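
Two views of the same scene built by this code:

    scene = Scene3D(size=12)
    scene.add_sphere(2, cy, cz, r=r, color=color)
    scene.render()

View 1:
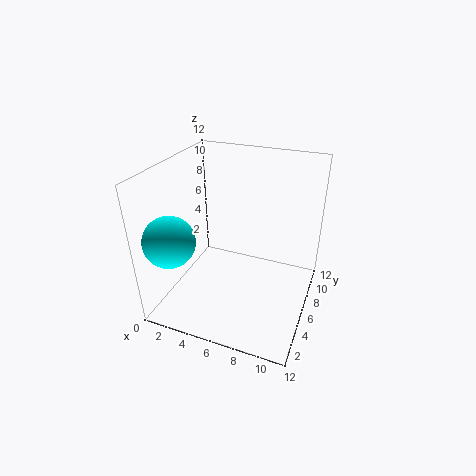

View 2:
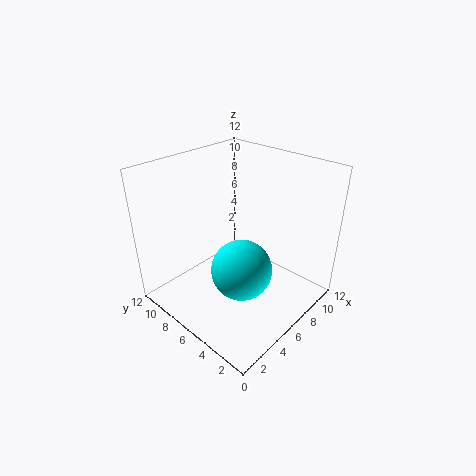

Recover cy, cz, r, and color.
cy = 2
cz = 7
r = 2
color = 'cyan'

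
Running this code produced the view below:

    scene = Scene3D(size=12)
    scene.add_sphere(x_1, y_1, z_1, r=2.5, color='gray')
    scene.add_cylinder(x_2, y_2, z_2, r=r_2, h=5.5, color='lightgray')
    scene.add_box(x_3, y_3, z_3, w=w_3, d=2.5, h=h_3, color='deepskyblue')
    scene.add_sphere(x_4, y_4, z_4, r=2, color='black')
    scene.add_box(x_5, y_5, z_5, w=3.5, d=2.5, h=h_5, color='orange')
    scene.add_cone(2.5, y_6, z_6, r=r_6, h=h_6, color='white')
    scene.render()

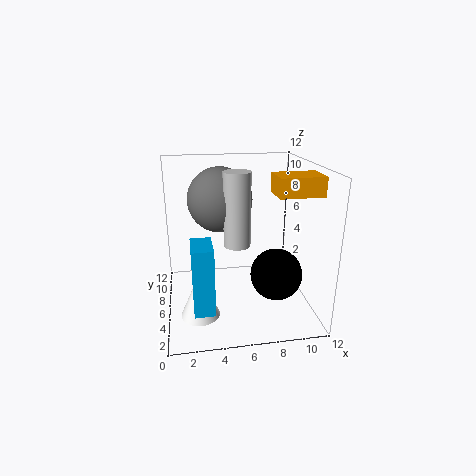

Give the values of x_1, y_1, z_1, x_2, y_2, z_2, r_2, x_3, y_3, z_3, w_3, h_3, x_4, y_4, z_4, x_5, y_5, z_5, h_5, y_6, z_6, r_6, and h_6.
x_1 = 4.5, y_1 = 5.5, z_1 = 9.5, x_2 = 5.5, y_2 = 3.5, z_2 = 6.5, r_2 = 1, x_3 = 2, y_3 = 0.5, z_3 = 2.5, w_3 = 1.5, h_3 = 5, x_4 = 8.5, y_4 = 3, z_4 = 4, x_5 = 8.5, y_5 = 3, z_5 = 10, h_5 = 1.5, y_6 = 3, z_6 = 1, r_6 = 1.5, h_6 = 3.5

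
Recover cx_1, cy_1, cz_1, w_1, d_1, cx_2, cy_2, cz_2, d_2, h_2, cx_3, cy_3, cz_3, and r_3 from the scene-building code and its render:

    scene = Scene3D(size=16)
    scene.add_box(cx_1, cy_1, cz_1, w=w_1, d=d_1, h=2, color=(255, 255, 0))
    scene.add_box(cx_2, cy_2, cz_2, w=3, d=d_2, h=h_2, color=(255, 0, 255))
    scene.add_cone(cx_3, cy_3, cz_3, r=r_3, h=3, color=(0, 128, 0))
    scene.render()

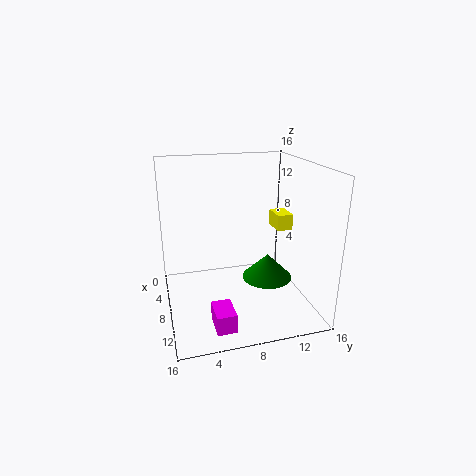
cx_1 = 2
cy_1 = 14
cz_1 = 7
w_1 = 3
d_1 = 2
cx_2 = 12
cy_2 = 4
cz_2 = 1
d_2 = 2
h_2 = 2
cx_3 = 7
cy_3 = 12
cz_3 = 2
r_3 = 3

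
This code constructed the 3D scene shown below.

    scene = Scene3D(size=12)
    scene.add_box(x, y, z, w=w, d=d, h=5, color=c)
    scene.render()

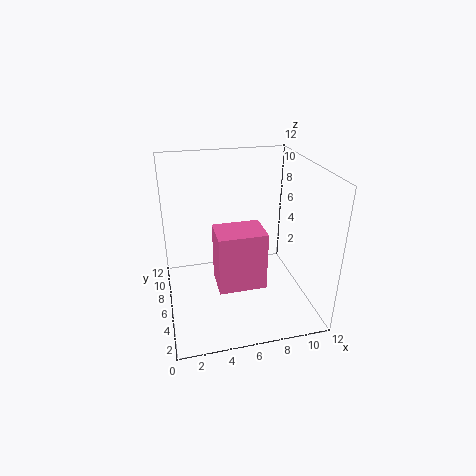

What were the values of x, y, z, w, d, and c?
x = 4; y = 4; z = 2; w = 4; d = 3; c = 'hotpink'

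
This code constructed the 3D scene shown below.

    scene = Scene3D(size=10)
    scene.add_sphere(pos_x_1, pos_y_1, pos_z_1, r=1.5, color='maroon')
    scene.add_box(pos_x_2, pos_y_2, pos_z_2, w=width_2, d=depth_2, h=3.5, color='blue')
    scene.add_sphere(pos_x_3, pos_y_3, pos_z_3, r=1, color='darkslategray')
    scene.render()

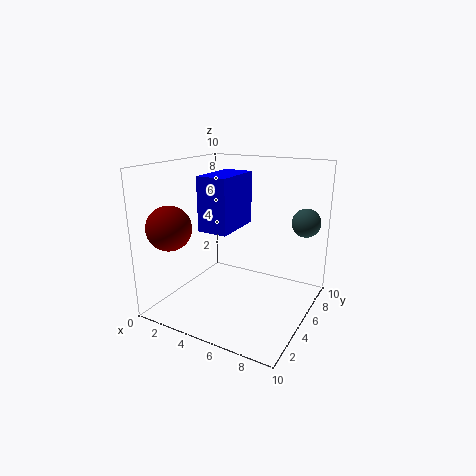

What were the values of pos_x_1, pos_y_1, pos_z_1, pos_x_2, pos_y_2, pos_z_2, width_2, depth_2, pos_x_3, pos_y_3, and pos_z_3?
pos_x_1 = 1.5; pos_y_1 = 2; pos_z_1 = 6; pos_x_2 = 3.5; pos_y_2 = 2.5; pos_z_2 = 6; width_2 = 2; depth_2 = 3.5; pos_x_3 = 9; pos_y_3 = 7.5; pos_z_3 = 6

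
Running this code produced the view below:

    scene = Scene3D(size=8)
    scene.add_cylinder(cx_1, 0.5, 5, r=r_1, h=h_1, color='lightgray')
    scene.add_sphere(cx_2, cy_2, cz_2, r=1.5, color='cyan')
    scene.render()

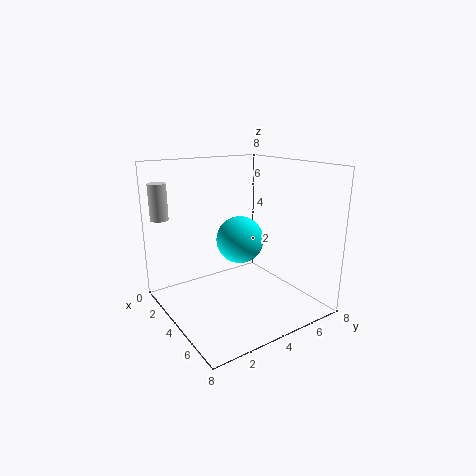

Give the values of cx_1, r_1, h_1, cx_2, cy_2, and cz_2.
cx_1 = 1.5; r_1 = 0.5; h_1 = 2; cx_2 = 2; cy_2 = 5.5; cz_2 = 3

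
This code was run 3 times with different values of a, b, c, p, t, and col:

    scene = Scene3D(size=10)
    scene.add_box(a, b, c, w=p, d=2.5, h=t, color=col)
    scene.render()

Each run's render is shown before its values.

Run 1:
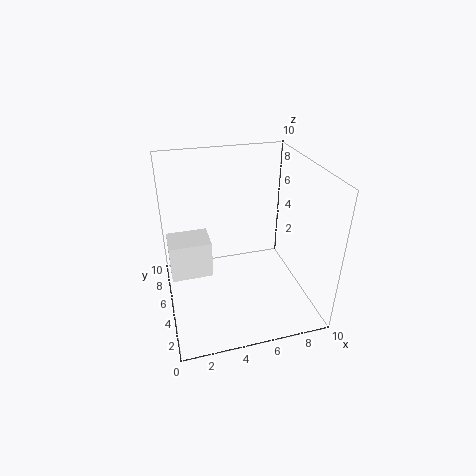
a = 0.25, b = 7, c = 0.5, p = 3.25, t = 3, col = 'white'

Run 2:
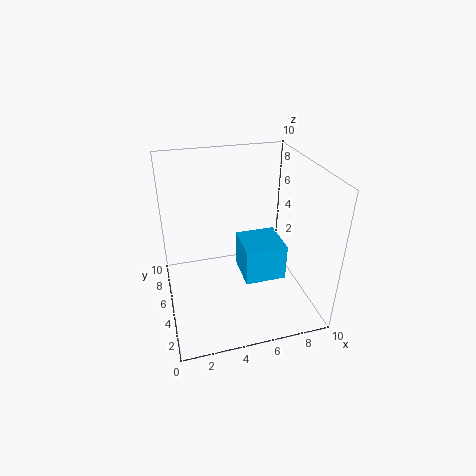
a = 4.5, b = 1.25, c = 4, p = 2.5, t = 2.25, col = 'deepskyblue'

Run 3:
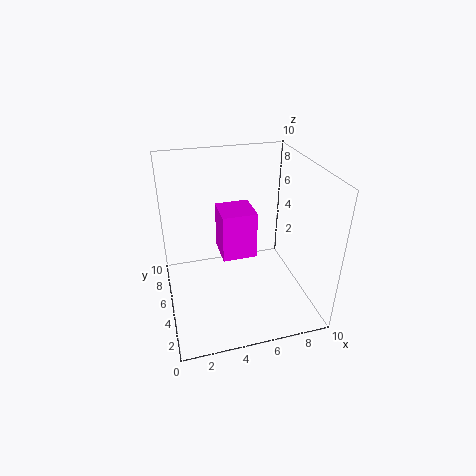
a = 4, b = 5.25, c = 3, p = 2.5, t = 3.5, col = 'magenta'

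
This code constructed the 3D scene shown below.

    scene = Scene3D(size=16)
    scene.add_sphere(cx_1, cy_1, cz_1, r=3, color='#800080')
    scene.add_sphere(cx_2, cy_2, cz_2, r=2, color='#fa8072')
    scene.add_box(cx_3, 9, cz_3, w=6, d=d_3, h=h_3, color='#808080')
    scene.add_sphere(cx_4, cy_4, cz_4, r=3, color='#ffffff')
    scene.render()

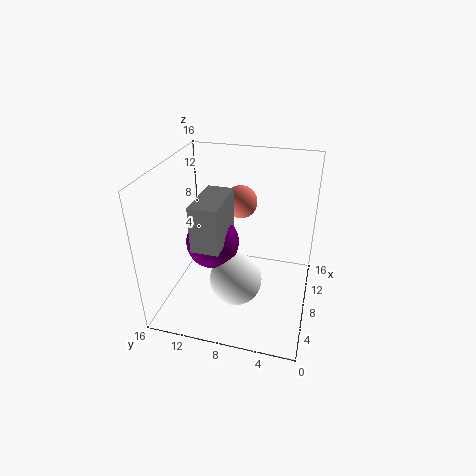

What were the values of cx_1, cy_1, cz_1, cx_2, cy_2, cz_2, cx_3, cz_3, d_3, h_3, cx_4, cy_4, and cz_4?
cx_1 = 8, cy_1 = 11, cz_1 = 7, cx_2 = 13, cy_2 = 9, cz_2 = 10, cx_3 = 4, cz_3 = 8, d_3 = 3, h_3 = 5, cx_4 = 7, cy_4 = 8, cz_4 = 3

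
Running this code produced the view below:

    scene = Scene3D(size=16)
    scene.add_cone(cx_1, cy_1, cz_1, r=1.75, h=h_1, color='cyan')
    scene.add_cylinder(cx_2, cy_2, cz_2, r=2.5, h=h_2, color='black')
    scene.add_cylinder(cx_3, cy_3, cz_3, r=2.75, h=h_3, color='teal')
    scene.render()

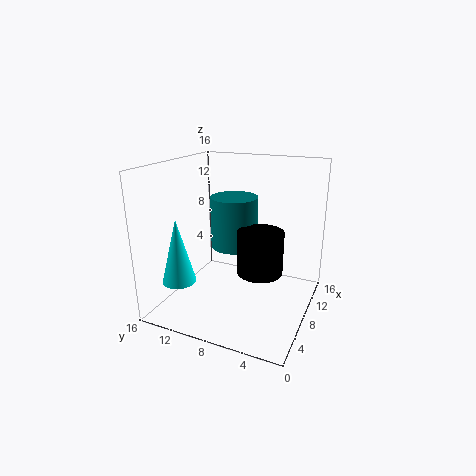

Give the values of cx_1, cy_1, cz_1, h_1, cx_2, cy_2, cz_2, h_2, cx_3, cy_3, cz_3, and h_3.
cx_1 = 2.5; cy_1 = 12.25; cz_1 = 4.5; h_1 = 6.75; cx_2 = 7.75; cy_2 = 5.25; cz_2 = 4.5; h_2 = 4.75; cx_3 = 10.25; cy_3 = 9.5; cz_3 = 6; h_3 = 6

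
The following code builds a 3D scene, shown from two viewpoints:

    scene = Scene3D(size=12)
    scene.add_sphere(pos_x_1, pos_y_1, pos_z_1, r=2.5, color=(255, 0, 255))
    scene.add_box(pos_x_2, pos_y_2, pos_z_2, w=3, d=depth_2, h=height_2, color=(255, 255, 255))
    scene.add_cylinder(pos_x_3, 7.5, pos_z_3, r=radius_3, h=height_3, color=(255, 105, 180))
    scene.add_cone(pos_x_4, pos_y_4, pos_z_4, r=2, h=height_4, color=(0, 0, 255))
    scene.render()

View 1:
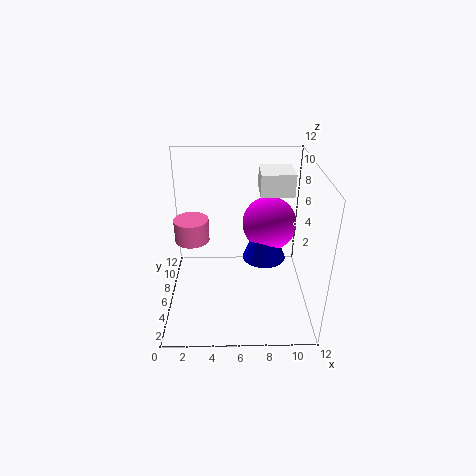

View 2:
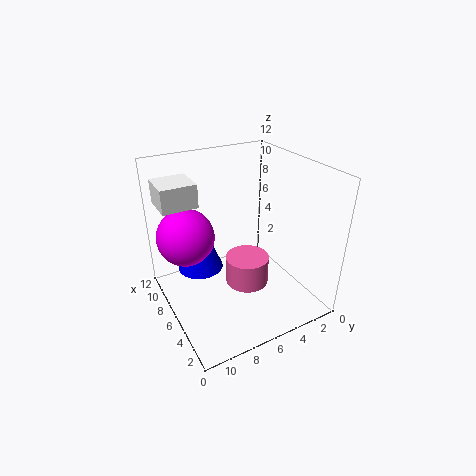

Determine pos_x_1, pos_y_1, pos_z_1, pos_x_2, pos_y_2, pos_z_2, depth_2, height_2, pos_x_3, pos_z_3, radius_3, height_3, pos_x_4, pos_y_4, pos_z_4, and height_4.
pos_x_1 = 9; pos_y_1 = 9.5; pos_z_1 = 5.5; pos_x_2 = 8; pos_y_2 = 8.5; pos_z_2 = 8.5; depth_2 = 3; height_2 = 2; pos_x_3 = 2; pos_z_3 = 5; radius_3 = 1.5; height_3 = 2; pos_x_4 = 8.5; pos_y_4 = 8.5; pos_z_4 = 2.5; height_4 = 5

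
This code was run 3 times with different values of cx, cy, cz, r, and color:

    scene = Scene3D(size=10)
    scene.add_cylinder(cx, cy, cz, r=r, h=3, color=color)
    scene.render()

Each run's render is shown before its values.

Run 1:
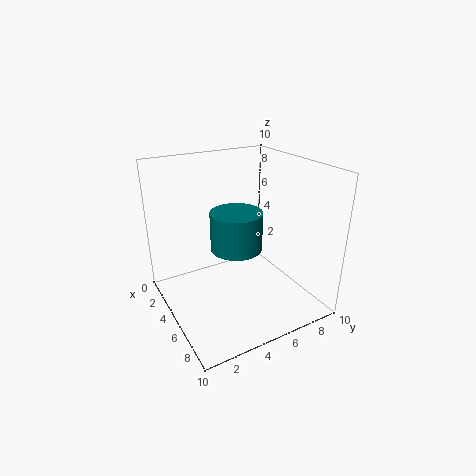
cx = 3, cy = 6, cz = 3, r = 2, color = 'teal'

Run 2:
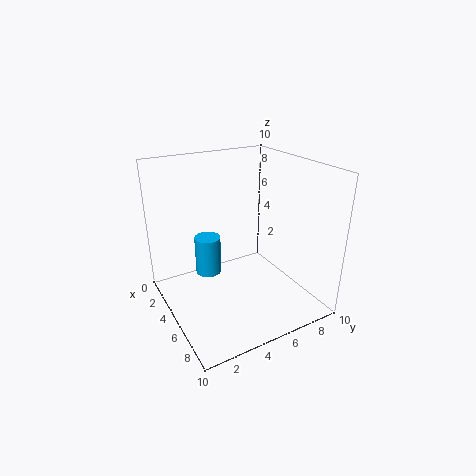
cx = 2, cy = 4, cz = 1, r = 1, color = 'deepskyblue'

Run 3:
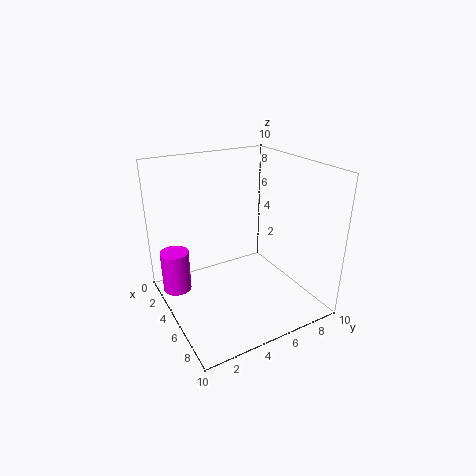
cx = 3, cy = 1, cz = 1, r = 1, color = 'magenta'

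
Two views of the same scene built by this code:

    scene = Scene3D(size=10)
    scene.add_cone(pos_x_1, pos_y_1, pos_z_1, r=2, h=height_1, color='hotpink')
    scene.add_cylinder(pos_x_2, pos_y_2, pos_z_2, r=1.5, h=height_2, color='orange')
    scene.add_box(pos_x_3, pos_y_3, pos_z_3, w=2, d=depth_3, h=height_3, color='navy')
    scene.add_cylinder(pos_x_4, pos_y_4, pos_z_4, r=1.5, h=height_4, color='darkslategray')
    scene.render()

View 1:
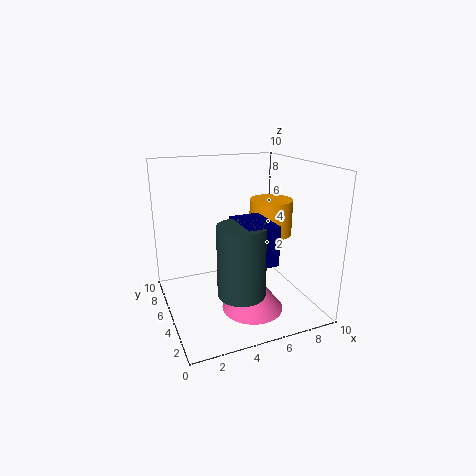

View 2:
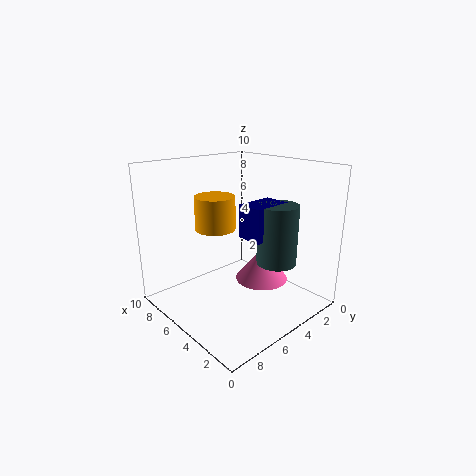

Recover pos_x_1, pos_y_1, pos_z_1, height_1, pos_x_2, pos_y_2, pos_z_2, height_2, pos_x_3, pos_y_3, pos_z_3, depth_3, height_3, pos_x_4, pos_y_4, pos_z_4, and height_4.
pos_x_1 = 5
pos_y_1 = 2.5
pos_z_1 = 1
height_1 = 2.5
pos_x_2 = 7.5
pos_y_2 = 5
pos_z_2 = 5
height_2 = 2.5
pos_x_3 = 4
pos_y_3 = 1
pos_z_3 = 4.5
depth_3 = 3
height_3 = 2.5
pos_x_4 = 4
pos_y_4 = 2
pos_z_4 = 2.5
height_4 = 4.5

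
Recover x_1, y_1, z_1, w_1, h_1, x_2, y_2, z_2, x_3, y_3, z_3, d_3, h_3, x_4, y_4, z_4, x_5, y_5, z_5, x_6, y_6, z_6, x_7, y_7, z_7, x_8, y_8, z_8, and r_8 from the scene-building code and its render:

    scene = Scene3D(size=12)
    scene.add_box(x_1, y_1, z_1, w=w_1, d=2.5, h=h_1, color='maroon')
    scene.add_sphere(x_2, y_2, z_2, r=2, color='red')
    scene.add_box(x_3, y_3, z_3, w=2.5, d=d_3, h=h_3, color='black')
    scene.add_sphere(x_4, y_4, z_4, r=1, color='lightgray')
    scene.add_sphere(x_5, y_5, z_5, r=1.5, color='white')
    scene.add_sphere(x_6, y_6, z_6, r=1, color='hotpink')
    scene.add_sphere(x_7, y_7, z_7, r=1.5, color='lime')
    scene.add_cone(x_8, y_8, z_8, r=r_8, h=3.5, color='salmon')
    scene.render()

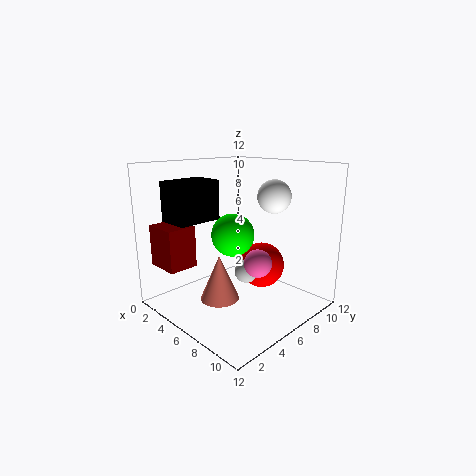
x_1 = 0.5; y_1 = 1; z_1 = 3.5; w_1 = 3; h_1 = 3.5; x_2 = 6.5; y_2 = 8.5; z_2 = 3; x_3 = 3.5; y_3 = 0.5; z_3 = 8; d_3 = 3.5; h_3 = 3; x_4 = 6.5; y_4 = 6.5; z_4 = 3; x_5 = 6.5; y_5 = 10; z_5 = 9; x_6 = 10; y_6 = 4; z_6 = 5.5; x_7 = 8.5; y_7 = 3; z_7 = 7.5; x_8 = 7; y_8 = 3; z_8 = 2; r_8 = 1.5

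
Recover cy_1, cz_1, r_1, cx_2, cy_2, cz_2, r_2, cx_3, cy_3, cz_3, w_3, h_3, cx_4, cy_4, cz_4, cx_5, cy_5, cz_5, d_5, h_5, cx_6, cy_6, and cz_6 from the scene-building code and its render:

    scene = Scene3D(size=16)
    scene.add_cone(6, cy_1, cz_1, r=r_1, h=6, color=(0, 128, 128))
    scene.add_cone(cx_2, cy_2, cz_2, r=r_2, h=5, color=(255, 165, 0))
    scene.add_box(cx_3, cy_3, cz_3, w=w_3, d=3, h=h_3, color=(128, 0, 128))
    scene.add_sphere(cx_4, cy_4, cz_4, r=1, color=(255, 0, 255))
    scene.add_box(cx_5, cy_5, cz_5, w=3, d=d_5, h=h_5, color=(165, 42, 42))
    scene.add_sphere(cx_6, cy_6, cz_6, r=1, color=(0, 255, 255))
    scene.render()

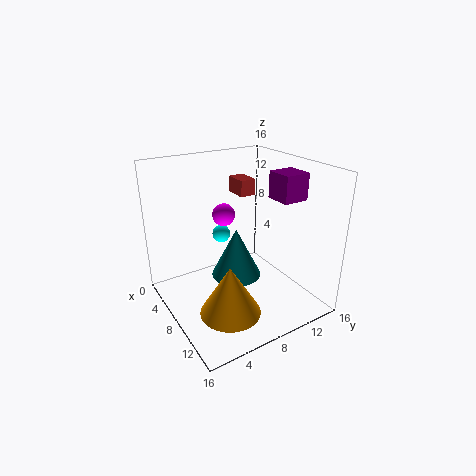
cy_1 = 9, cz_1 = 2, r_1 = 3, cx_2 = 13, cy_2 = 4, cz_2 = 3, r_2 = 3, cx_3 = 8, cy_3 = 12, cz_3 = 12, w_3 = 3, h_3 = 3, cx_4 = 12, cy_4 = 4, cz_4 = 13, cx_5 = 1, cy_5 = 11, cz_5 = 11, d_5 = 2, h_5 = 2, cx_6 = 6, cy_6 = 7, cz_6 = 8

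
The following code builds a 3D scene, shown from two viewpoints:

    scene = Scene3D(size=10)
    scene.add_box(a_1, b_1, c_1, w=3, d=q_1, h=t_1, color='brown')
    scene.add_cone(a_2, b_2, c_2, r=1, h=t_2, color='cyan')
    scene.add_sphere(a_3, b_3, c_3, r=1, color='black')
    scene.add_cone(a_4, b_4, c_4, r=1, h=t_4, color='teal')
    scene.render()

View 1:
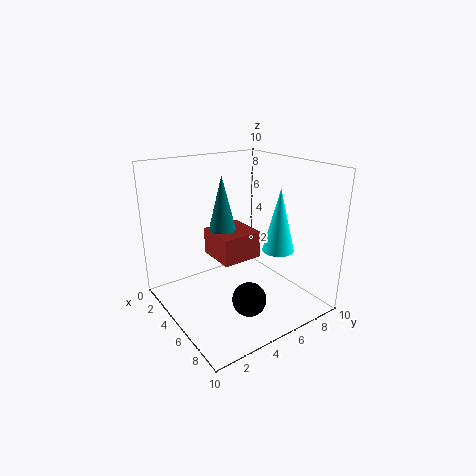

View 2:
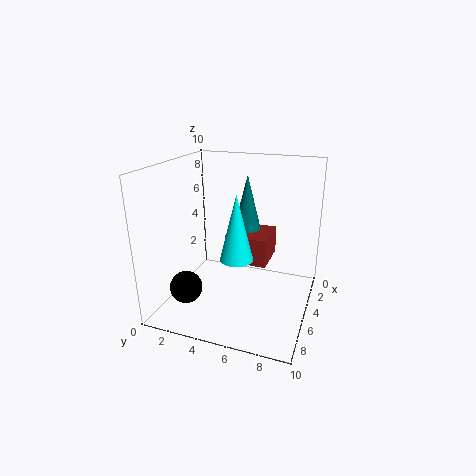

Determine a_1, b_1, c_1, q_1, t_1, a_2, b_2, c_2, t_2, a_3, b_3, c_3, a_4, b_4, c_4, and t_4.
a_1 = 2; b_1 = 4; c_1 = 3; q_1 = 3; t_1 = 2; a_2 = 8; b_2 = 6; c_2 = 5; t_2 = 4; a_3 = 9; b_3 = 3; c_3 = 3; a_4 = 3; b_4 = 5; c_4 = 5; t_4 = 4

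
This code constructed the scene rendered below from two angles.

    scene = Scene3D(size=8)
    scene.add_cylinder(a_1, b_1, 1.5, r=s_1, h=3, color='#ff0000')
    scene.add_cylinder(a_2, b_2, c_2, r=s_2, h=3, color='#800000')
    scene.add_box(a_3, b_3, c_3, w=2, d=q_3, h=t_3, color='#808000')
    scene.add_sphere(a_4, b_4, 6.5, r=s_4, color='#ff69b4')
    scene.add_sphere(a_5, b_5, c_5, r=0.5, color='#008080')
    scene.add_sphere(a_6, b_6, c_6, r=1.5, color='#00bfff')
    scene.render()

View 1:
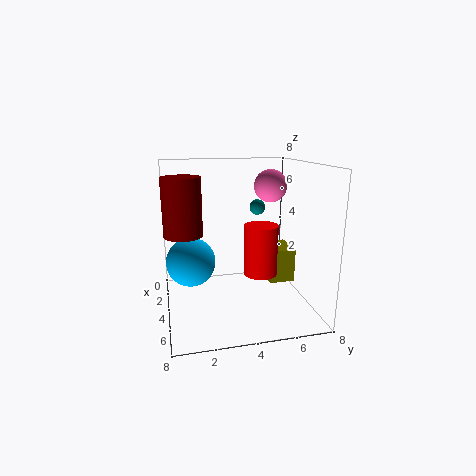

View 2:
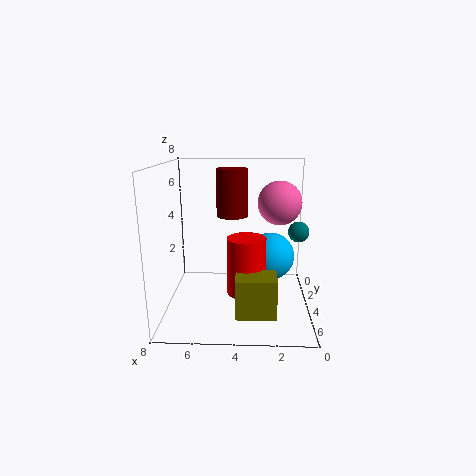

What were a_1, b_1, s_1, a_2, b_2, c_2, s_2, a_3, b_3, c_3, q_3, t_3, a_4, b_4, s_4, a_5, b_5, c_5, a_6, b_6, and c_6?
a_1 = 3.5
b_1 = 5.5
s_1 = 1
a_2 = 4.5
b_2 = 1
c_2 = 4.5
s_2 = 1
a_3 = 2
b_3 = 6
c_3 = 1
q_3 = 1.5
t_3 = 2
a_4 = 2
b_4 = 6.5
s_4 = 1
a_5 = 1
b_5 = 6
c_5 = 5
a_6 = 2
b_6 = 1.5
c_6 = 2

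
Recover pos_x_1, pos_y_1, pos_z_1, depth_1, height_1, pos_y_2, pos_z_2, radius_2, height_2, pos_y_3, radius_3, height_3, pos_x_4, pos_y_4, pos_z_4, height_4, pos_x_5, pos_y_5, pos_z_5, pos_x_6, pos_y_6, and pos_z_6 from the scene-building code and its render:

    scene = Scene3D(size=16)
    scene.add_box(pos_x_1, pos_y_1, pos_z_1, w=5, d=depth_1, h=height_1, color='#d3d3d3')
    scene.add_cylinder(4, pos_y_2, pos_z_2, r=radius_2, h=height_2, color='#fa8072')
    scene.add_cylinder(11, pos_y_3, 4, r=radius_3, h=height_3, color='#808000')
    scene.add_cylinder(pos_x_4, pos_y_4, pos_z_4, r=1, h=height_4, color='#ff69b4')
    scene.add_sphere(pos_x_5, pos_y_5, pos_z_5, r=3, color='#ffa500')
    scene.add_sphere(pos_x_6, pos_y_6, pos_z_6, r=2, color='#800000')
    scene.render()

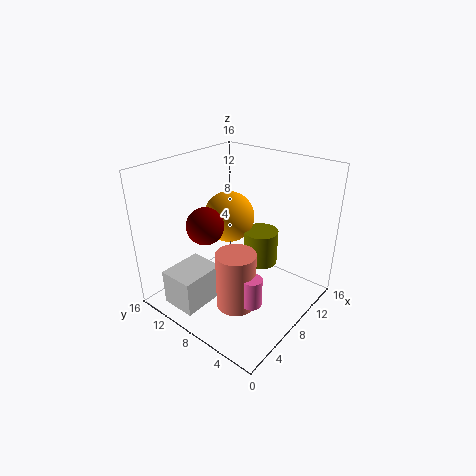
pos_x_1 = 1, pos_y_1 = 9, pos_z_1 = 1, depth_1 = 4, height_1 = 4, pos_y_2 = 5, pos_z_2 = 3, radius_2 = 2, height_2 = 6, pos_y_3 = 7, radius_3 = 2, height_3 = 4, pos_x_4 = 4, pos_y_4 = 3, pos_z_4 = 4, height_4 = 3, pos_x_5 = 10, pos_y_5 = 11, pos_z_5 = 9, pos_x_6 = 5, pos_y_6 = 10, pos_z_6 = 10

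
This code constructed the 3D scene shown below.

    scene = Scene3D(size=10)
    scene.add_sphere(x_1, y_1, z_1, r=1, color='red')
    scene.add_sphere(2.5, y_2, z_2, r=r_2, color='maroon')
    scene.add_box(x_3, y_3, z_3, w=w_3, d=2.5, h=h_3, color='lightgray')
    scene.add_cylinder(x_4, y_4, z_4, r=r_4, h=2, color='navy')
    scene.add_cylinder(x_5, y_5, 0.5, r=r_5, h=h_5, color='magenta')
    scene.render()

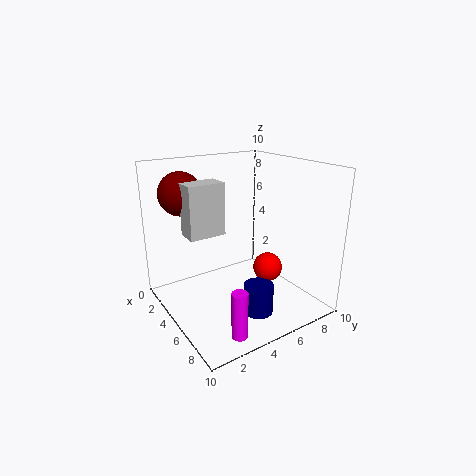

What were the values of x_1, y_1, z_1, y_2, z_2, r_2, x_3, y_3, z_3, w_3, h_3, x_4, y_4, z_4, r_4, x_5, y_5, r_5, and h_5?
x_1 = 6.5; y_1 = 6.5; z_1 = 3; y_2 = 2; z_2 = 8; r_2 = 1.5; x_3 = 3.5; y_3 = 1.5; z_3 = 5.5; w_3 = 1.5; h_3 = 3.5; x_4 = 7.5; y_4 = 5; z_4 = 0.5; r_4 = 1; x_5 = 9; y_5 = 2.5; r_5 = 0.5; h_5 = 3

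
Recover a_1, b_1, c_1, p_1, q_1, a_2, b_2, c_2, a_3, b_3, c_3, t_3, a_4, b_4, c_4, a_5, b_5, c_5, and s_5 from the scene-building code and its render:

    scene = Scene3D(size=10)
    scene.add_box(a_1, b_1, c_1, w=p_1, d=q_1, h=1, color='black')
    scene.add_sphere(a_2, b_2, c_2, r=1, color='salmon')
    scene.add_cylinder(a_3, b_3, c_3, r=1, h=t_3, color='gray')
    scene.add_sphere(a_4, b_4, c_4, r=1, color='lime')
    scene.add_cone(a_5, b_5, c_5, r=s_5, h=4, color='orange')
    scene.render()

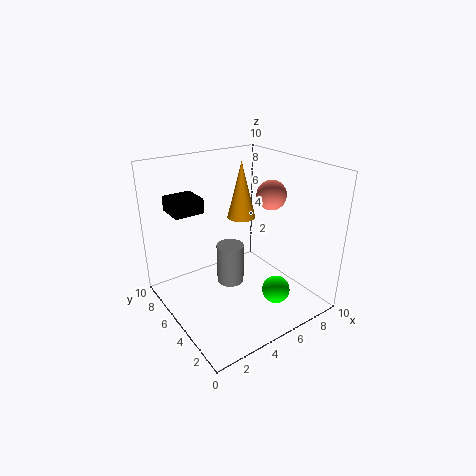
a_1 = 1, b_1 = 6, c_1 = 7, p_1 = 2, q_1 = 2, a_2 = 7, b_2 = 4, c_2 = 8, a_3 = 5, b_3 = 6, c_3 = 1, t_3 = 3, a_4 = 7, b_4 = 3, c_4 = 1, a_5 = 6, b_5 = 6, c_5 = 6, s_5 = 1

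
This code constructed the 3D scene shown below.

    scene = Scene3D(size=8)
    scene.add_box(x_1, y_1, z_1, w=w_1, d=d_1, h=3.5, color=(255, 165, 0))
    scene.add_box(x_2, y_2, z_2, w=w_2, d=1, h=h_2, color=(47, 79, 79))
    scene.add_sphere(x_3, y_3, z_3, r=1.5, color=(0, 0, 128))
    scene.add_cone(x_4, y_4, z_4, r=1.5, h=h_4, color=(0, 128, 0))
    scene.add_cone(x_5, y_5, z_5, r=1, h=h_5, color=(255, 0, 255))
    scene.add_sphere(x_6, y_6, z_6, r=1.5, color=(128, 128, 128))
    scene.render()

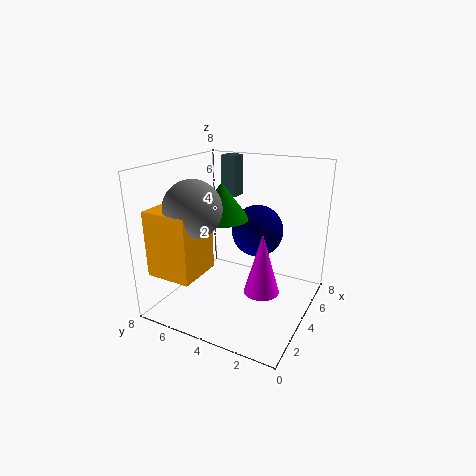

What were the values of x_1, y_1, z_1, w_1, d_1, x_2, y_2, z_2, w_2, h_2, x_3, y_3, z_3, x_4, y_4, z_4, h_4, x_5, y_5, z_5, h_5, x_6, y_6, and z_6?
x_1 = 0.5, y_1 = 5, z_1 = 2.5, w_1 = 2.5, d_1 = 2.5, x_2 = 6.5, y_2 = 5.5, z_2 = 5.5, w_2 = 1, h_2 = 2.5, x_3 = 5.5, y_3 = 3.5, z_3 = 4, x_4 = 4, y_4 = 5, z_4 = 5, h_4 = 2, x_5 = 4, y_5 = 2.5, z_5 = 1, h_5 = 3.5, x_6 = 2, y_6 = 5.5, z_6 = 6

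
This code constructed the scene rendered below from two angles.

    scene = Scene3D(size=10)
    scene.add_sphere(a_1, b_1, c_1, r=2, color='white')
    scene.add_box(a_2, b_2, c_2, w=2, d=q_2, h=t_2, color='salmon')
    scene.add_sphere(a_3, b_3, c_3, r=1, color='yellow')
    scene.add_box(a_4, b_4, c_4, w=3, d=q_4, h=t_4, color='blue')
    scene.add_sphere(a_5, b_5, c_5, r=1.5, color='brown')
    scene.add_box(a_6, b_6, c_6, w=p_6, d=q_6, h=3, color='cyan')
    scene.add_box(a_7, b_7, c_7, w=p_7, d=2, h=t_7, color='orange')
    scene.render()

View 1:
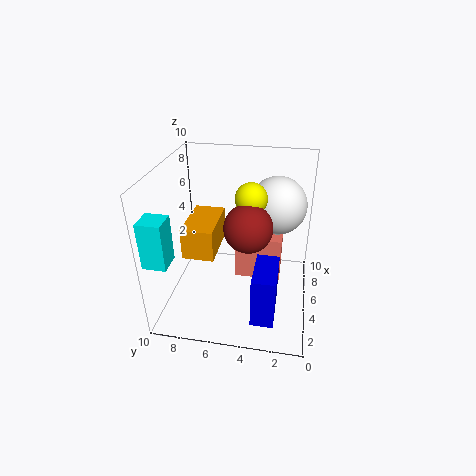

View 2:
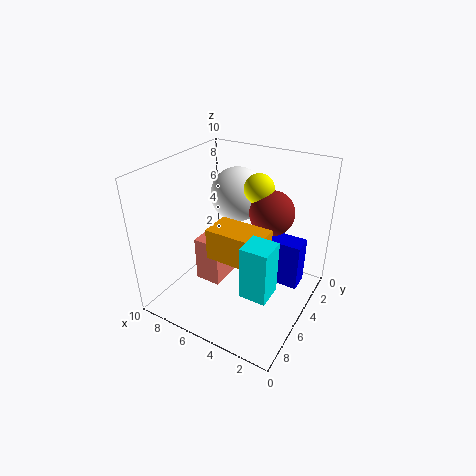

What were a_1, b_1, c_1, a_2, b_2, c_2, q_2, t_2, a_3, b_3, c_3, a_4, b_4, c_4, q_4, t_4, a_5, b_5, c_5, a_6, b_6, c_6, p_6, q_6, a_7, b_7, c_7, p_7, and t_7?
a_1 = 6.5, b_1 = 2.5, c_1 = 7, a_2 = 6.5, b_2 = 2, c_2 = 0.5, q_2 = 3.5, t_2 = 3.5, a_3 = 4, b_3 = 4, c_3 = 8.5, a_4 = 1, b_4 = 2, c_4 = 1, q_4 = 1.5, t_4 = 3.5, a_5 = 3, b_5 = 4, c_5 = 7, a_6 = 0.5, b_6 = 8.5, c_6 = 5, p_6 = 1.5, q_6 = 1.5, a_7 = 2, b_7 = 6, c_7 = 5, p_7 = 3.5, t_7 = 2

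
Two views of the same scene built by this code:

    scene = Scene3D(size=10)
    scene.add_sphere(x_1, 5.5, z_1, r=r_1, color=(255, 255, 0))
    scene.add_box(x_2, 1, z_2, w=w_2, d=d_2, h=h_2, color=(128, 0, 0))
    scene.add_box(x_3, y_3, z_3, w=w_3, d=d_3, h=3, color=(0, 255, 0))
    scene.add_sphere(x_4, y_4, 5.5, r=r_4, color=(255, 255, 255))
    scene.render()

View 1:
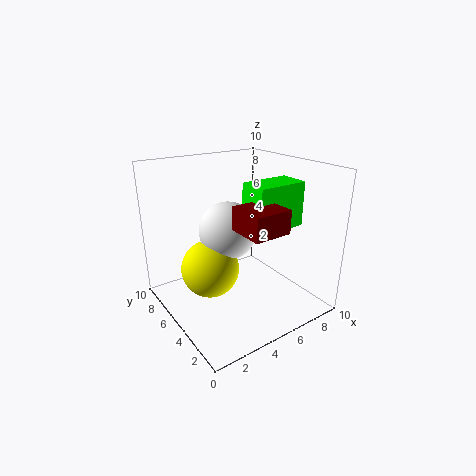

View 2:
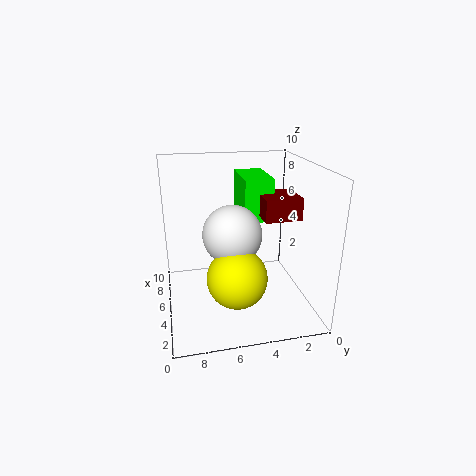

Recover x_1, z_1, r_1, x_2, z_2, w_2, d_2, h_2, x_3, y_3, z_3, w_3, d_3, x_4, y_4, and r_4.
x_1 = 3
z_1 = 3
r_1 = 2
x_2 = 3.5
z_2 = 6.5
w_2 = 2.5
d_2 = 2.5
h_2 = 1.5
x_3 = 5
y_3 = 2.5
z_3 = 6
w_3 = 3.5
d_3 = 2
x_4 = 4.5
y_4 = 5.5
r_4 = 2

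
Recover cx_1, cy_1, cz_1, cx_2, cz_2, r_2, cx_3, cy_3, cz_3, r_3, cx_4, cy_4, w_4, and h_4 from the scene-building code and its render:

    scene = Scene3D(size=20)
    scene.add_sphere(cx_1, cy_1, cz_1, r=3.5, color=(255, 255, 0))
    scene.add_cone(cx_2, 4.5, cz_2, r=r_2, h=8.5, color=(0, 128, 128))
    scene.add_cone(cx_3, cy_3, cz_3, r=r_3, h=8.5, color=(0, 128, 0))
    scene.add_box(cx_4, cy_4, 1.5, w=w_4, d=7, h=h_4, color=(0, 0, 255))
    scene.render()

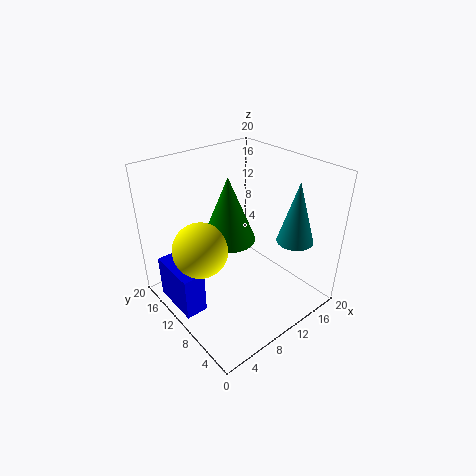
cx_1 = 3.5, cy_1 = 9.5, cz_1 = 11, cx_2 = 15.5, cz_2 = 10, r_2 = 2.5, cx_3 = 8, cy_3 = 9.5, cz_3 = 11, r_3 = 3.5, cx_4 = 0.5, cy_4 = 9, w_4 = 3, h_4 = 6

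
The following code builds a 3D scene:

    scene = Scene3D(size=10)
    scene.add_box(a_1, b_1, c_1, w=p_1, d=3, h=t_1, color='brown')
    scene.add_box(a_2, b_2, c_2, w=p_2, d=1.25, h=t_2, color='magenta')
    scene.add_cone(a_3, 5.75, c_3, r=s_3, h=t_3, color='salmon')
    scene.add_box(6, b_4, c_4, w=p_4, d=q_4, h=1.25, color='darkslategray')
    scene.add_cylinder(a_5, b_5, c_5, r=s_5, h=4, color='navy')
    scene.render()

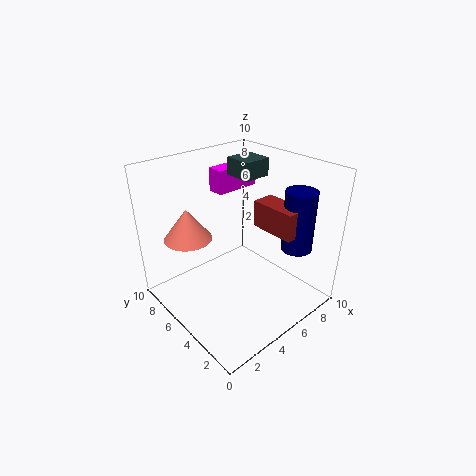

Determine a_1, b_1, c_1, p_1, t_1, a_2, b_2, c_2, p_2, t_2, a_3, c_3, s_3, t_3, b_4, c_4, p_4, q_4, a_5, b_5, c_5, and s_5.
a_1 = 5.5
b_1 = 1
c_1 = 6.25
p_1 = 1.5
t_1 = 1.75
a_2 = 5.5
b_2 = 7.5
c_2 = 7.25
p_2 = 3.5
t_2 = 1.75
a_3 = 1.5
c_3 = 6
s_3 = 1.5
t_3 = 2
b_4 = 5.25
c_4 = 8.75
p_4 = 2
q_4 = 2
a_5 = 7
b_5 = 1.5
c_5 = 5
s_5 = 1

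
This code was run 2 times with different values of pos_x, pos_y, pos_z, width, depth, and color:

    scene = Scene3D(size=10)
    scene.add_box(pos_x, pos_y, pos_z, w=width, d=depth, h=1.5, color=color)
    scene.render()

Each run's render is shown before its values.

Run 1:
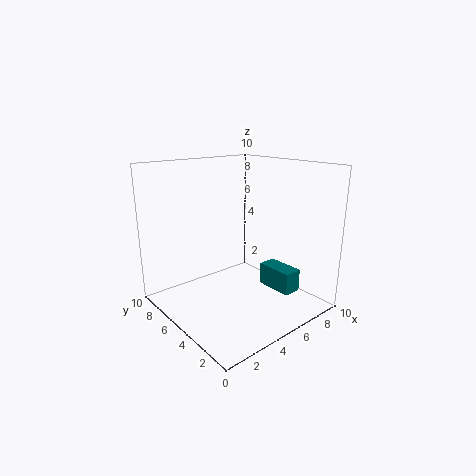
pos_x = 6, pos_y = 1.25, pos_z = 1.75, width = 1.25, depth = 2.5, color = 'teal'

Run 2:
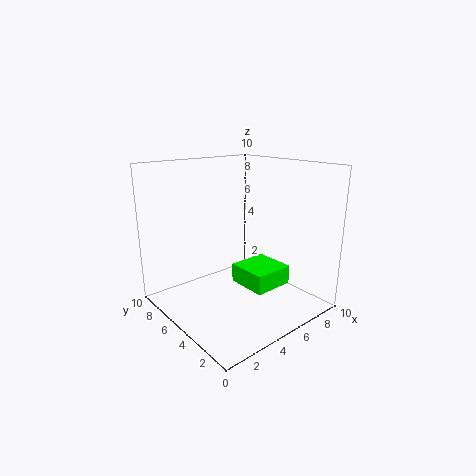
pos_x = 6.5, pos_y = 4.25, pos_z = 0.25, width = 3.25, depth = 3.25, color = 'lime'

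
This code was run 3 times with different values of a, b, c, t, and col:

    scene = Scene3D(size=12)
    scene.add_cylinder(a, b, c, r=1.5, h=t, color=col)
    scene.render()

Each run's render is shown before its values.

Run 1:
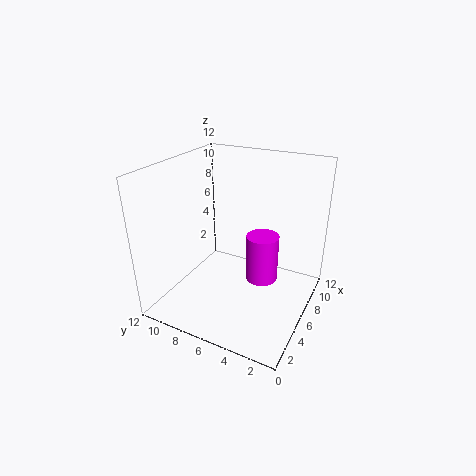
a = 9; b = 5; c = 0.5; t = 4.5; col = 'magenta'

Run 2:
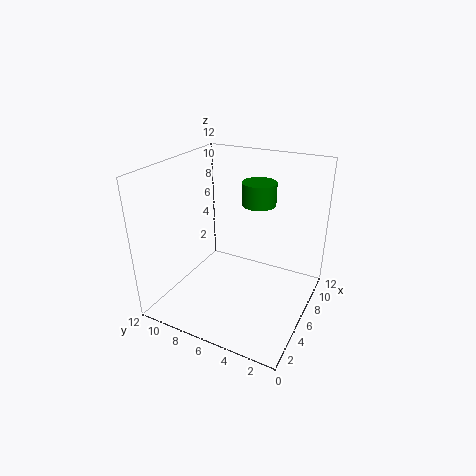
a = 9; b = 5.5; c = 8; t = 2; col = 'green'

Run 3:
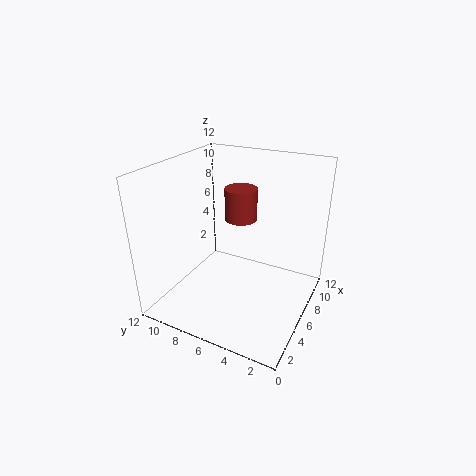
a = 9.5; b = 7.5; c = 6; t = 3; col = 'brown'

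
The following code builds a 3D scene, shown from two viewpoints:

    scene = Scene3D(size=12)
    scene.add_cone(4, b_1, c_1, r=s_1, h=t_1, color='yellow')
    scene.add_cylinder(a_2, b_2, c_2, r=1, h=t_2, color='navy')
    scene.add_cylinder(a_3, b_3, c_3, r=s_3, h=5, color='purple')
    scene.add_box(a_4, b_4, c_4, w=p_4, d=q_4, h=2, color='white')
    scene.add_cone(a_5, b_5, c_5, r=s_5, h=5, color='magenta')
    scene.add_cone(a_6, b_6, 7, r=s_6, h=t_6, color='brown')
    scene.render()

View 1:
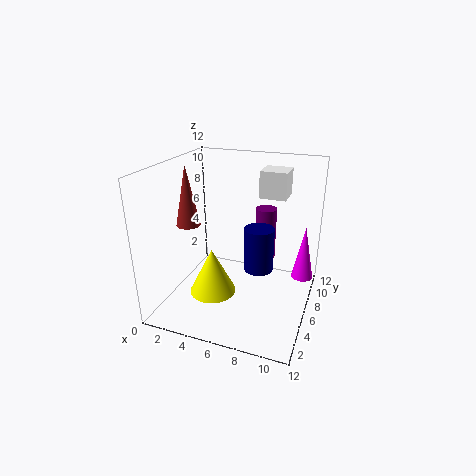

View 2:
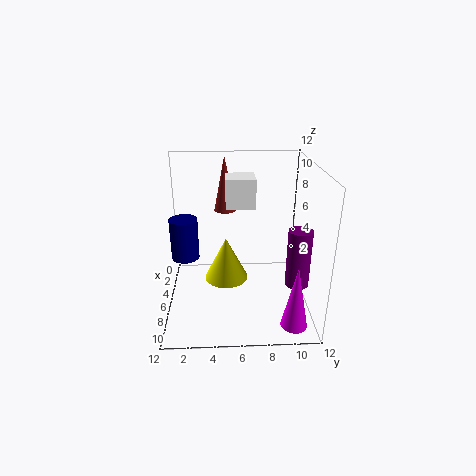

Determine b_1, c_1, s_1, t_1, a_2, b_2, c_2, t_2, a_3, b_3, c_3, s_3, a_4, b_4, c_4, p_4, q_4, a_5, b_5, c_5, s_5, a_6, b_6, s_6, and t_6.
b_1 = 5; c_1 = 1; s_1 = 2; t_1 = 4; a_2 = 9; b_2 = 2; c_2 = 6; t_2 = 3; a_3 = 7; b_3 = 11; c_3 = 2; s_3 = 1; a_4 = 8; b_4 = 5; c_4 = 10; p_4 = 2; q_4 = 2; a_5 = 11; b_5 = 10; c_5 = 1; s_5 = 1; a_6 = 2; b_6 = 5; s_6 = 1; t_6 = 5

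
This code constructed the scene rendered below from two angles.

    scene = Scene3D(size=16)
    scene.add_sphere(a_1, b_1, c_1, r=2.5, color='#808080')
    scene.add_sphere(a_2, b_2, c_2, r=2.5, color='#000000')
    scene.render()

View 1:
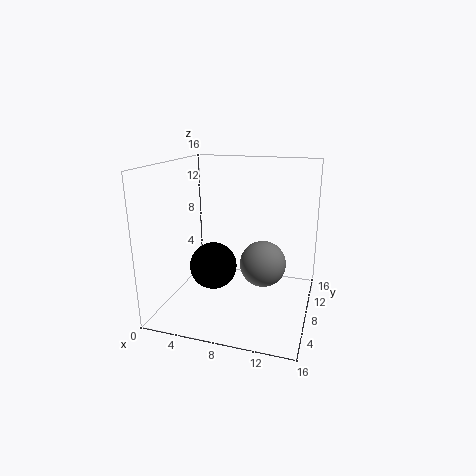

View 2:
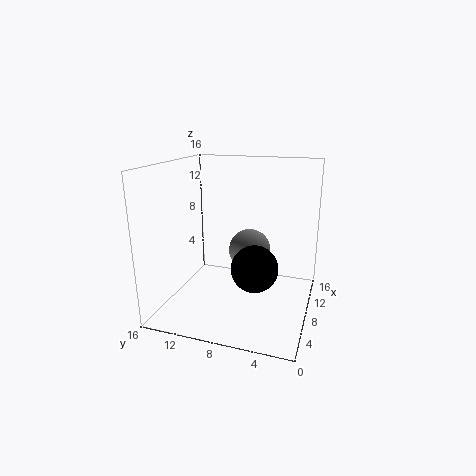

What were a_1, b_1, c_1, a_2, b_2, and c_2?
a_1 = 11, b_1 = 7.5, c_1 = 5.5, a_2 = 6, b_2 = 5.5, c_2 = 5.5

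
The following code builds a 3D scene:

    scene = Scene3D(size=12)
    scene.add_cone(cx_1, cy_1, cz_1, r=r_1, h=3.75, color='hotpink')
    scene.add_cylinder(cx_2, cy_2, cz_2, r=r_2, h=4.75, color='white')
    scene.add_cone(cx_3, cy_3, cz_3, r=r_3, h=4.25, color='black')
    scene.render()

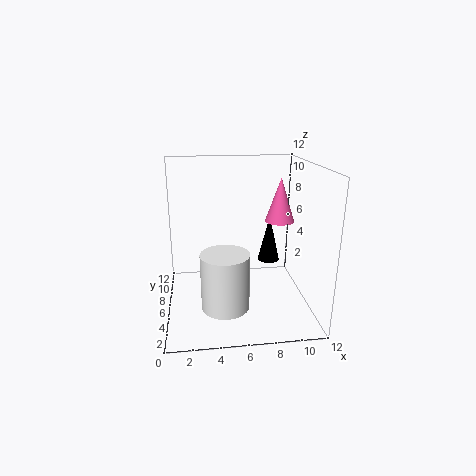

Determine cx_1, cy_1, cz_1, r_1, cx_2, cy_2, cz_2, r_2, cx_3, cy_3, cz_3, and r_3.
cx_1 = 9.75, cy_1 = 7, cz_1 = 7, r_1 = 1.25, cx_2 = 4.75, cy_2 = 4.5, cz_2 = 0.5, r_2 = 2, cx_3 = 9.25, cy_3 = 8.5, cz_3 = 2.75, r_3 = 1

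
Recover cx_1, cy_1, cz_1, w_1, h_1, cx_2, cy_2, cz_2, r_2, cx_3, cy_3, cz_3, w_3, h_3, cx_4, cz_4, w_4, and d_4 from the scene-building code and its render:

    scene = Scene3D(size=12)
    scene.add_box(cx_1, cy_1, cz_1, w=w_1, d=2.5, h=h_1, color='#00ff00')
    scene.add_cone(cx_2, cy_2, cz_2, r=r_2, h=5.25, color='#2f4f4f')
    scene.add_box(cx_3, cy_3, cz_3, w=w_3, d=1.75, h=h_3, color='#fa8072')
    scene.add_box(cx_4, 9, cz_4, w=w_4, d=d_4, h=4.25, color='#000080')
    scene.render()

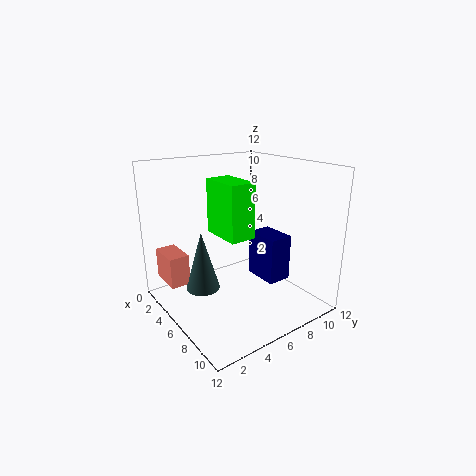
cx_1 = 0.25, cy_1 = 6.5, cz_1 = 4.75, w_1 = 4.25, h_1 = 5.25, cx_2 = 3.75, cy_2 = 3.75, cz_2 = 1, r_2 = 1.5, cx_3 = 0.25, cy_3 = 1, cz_3 = 1.5, w_3 = 3, h_3 = 2.75, cx_4 = 3.75, cz_4 = 1, w_4 = 3.25, d_4 = 2.25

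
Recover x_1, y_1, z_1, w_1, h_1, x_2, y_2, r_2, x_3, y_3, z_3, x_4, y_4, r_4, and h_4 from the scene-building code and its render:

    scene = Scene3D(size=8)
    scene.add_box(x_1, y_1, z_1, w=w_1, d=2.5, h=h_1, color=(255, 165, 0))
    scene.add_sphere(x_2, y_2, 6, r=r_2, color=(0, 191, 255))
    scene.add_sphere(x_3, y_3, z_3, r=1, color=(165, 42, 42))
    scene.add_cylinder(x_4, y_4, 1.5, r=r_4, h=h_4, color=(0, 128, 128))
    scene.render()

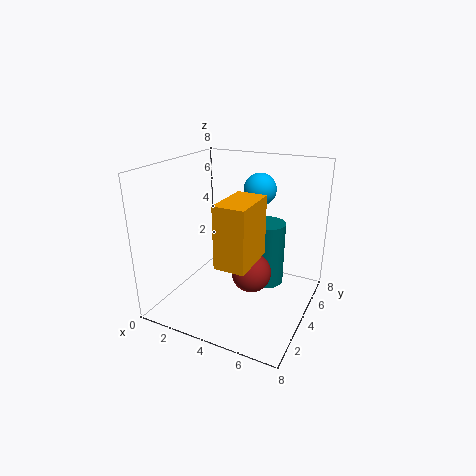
x_1 = 4.5
y_1 = 0.5
z_1 = 4
w_1 = 1.5
h_1 = 3
x_2 = 4
y_2 = 7
r_2 = 1
x_3 = 5.5
y_3 = 2.5
z_3 = 3
x_4 = 5.5
y_4 = 4.5
r_4 = 1
h_4 = 3.5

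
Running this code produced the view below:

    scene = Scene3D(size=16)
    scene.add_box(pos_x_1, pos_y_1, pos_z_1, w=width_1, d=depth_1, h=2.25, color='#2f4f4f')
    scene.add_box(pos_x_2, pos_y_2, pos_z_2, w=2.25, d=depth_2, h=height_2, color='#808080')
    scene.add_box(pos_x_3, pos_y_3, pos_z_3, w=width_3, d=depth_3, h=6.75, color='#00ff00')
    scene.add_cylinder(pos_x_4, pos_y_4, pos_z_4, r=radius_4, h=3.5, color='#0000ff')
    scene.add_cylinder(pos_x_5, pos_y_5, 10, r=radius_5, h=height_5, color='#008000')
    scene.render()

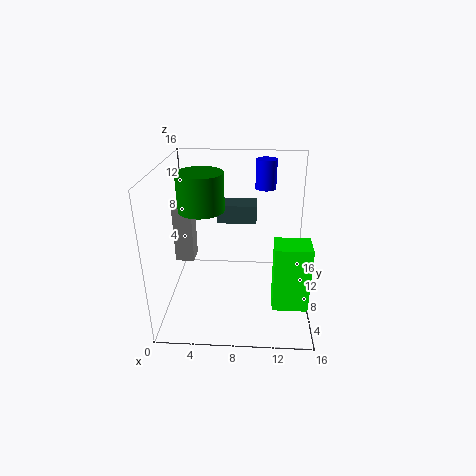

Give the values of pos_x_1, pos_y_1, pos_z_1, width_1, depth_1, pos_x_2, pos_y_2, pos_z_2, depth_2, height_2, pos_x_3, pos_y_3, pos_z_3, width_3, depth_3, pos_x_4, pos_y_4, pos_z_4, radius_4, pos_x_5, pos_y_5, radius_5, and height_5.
pos_x_1 = 5.25
pos_y_1 = 11.75
pos_z_1 = 8
width_1 = 4.75
depth_1 = 3
pos_x_2 = 0.25
pos_y_2 = 9.75
pos_z_2 = 3.75
depth_2 = 2.5
height_2 = 6.75
pos_x_3 = 11.75
pos_y_3 = 1.75
pos_z_3 = 3.25
width_3 = 3.5
depth_3 = 2.75
pos_x_4 = 11
pos_y_4 = 13.5
pos_z_4 = 12
radius_4 = 1.25
pos_x_5 = 3.5
pos_y_5 = 11
radius_5 = 2.75
height_5 = 4.5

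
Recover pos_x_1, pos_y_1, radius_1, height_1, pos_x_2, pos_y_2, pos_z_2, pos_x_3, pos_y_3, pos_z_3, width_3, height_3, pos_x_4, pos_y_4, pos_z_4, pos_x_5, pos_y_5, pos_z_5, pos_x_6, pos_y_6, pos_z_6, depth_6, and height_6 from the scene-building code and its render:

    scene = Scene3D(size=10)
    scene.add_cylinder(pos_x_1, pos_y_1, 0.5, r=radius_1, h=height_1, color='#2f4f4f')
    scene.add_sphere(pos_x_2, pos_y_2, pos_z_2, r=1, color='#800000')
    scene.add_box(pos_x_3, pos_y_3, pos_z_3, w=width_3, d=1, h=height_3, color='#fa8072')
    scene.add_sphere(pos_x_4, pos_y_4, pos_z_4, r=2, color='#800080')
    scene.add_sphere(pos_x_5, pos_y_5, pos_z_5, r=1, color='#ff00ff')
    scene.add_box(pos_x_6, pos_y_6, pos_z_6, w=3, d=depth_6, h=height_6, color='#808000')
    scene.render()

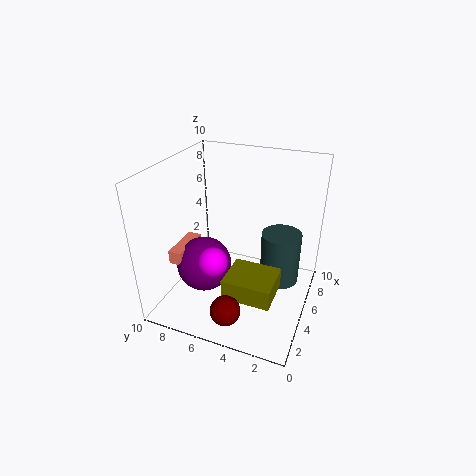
pos_x_1 = 7.5; pos_y_1 = 2.5; radius_1 = 1.5; height_1 = 4; pos_x_2 = 1.5; pos_y_2 = 4.5; pos_z_2 = 1.5; pos_x_3 = 3; pos_y_3 = 8.5; pos_z_3 = 3; width_3 = 3; height_3 = 1; pos_x_4 = 4.5; pos_y_4 = 7.5; pos_z_4 = 2.5; pos_x_5 = 3; pos_y_5 = 6; pos_z_5 = 4; pos_x_6 = 3; pos_y_6 = 2; pos_z_6 = 1; depth_6 = 3.5; height_6 = 1.5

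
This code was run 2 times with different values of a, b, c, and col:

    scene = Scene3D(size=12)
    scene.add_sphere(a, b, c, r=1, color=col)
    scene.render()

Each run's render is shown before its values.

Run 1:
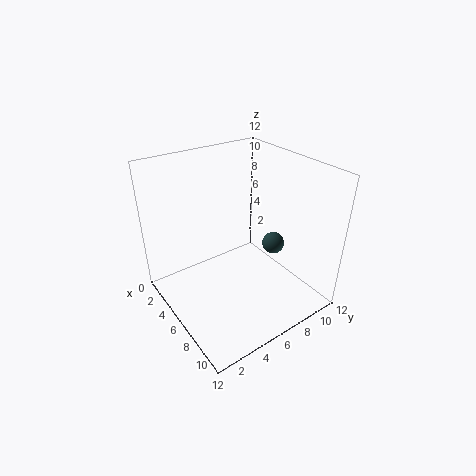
a = 6
b = 10
c = 4
col = 'darkslategray'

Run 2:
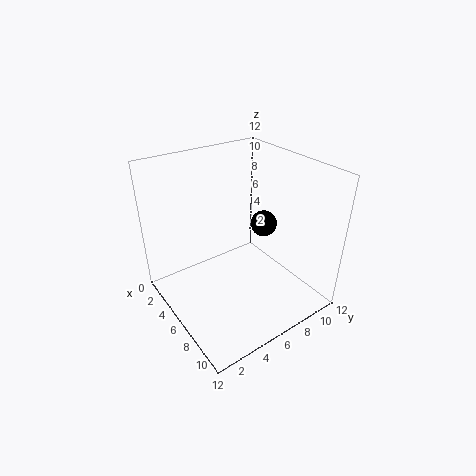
a = 8
b = 7
c = 8
col = 'black'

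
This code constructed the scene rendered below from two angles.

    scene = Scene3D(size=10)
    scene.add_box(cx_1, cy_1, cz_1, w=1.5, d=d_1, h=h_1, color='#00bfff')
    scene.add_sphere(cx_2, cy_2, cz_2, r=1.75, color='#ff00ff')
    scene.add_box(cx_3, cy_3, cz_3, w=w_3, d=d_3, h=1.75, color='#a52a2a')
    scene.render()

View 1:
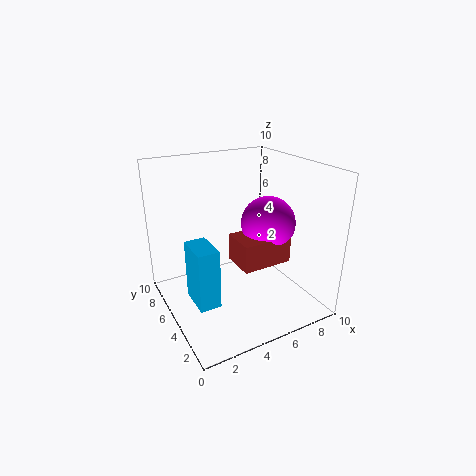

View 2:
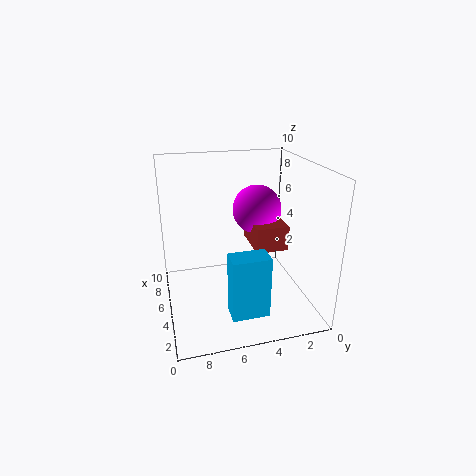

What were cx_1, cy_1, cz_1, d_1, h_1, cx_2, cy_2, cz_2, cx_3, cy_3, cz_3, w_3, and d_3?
cx_1 = 1.5, cy_1 = 3.75, cz_1 = 0.75, d_1 = 2.5, h_1 = 4.25, cx_2 = 6.25, cy_2 = 3.25, cz_2 = 6.5, cx_3 = 3.75, cy_3 = 1.75, cz_3 = 4.25, w_3 = 3.25, d_3 = 2.25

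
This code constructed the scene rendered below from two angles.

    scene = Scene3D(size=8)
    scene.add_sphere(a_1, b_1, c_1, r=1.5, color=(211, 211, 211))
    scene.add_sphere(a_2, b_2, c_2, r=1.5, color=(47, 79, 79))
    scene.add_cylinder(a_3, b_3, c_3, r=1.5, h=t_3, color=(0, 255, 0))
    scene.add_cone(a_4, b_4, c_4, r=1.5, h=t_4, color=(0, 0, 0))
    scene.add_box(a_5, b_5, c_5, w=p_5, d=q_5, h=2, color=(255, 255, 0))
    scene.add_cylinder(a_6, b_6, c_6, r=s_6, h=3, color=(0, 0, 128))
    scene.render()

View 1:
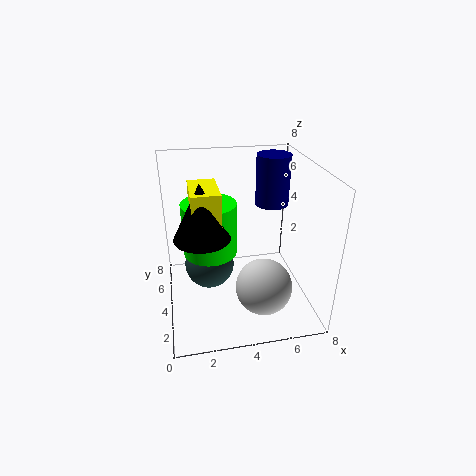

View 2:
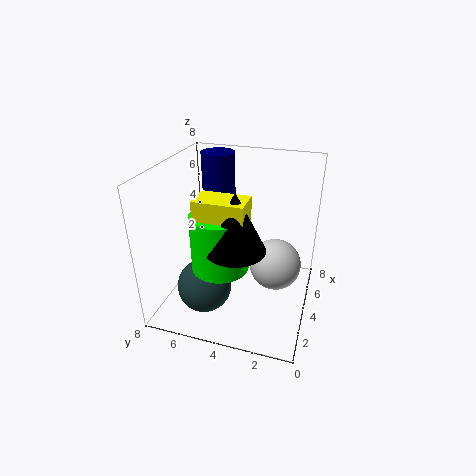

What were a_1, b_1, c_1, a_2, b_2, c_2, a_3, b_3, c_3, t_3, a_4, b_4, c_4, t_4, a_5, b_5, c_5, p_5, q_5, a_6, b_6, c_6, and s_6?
a_1 = 5, b_1 = 2, c_1 = 2, a_2 = 2.5, b_2 = 5.5, c_2 = 1.5, a_3 = 2.5, b_3 = 4.5, c_3 = 3, t_3 = 3, a_4 = 2, b_4 = 3.5, c_4 = 4.5, t_4 = 3, a_5 = 1.5, b_5 = 3, c_5 = 5, p_5 = 1.5, q_5 = 2.5, a_6 = 6.5, b_6 = 6, c_6 = 5, s_6 = 1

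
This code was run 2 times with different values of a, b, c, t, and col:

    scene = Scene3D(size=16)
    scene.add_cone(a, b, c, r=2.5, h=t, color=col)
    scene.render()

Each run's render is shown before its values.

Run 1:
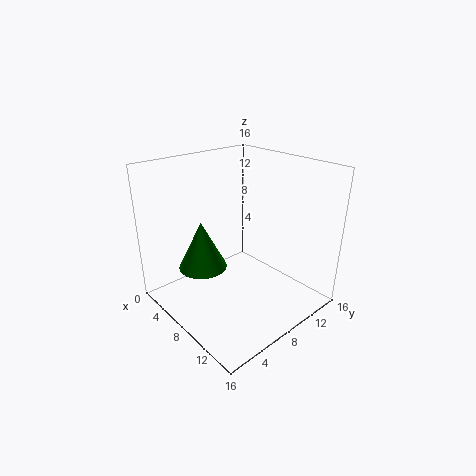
a = 7.5; b = 3.5; c = 6; t = 5; col = 'green'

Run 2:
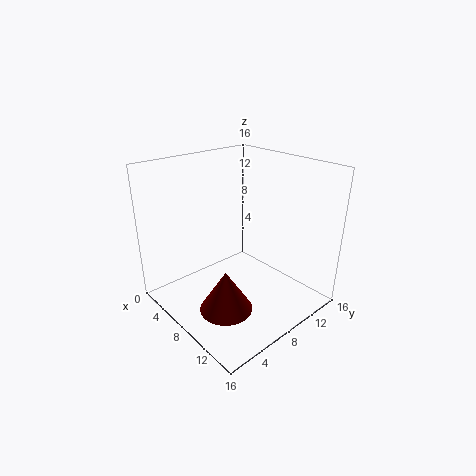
a = 12.5; b = 2.5; c = 4; t = 4; col = 'maroon'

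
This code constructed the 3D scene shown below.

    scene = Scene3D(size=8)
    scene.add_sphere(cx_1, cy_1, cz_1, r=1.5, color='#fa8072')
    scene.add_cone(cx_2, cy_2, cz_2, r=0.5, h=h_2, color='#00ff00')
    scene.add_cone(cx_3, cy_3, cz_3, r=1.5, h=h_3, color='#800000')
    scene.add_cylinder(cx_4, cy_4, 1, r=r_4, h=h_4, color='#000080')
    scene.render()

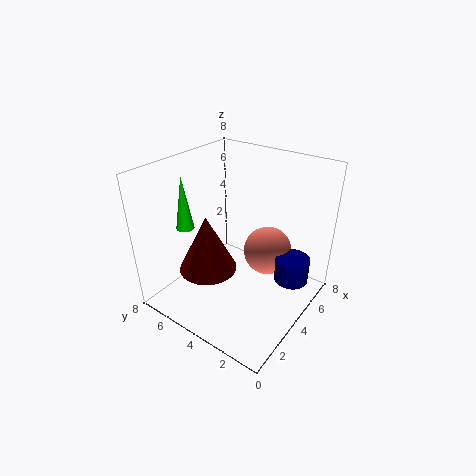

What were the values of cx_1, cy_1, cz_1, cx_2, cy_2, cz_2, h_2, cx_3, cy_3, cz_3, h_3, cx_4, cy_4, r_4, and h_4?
cx_1 = 6.5, cy_1 = 3.5, cz_1 = 2, cx_2 = 2.5, cy_2 = 6.5, cz_2 = 4.5, h_2 = 3, cx_3 = 2, cy_3 = 4.5, cz_3 = 3, h_3 = 3, cx_4 = 6, cy_4 = 1.5, r_4 = 1, h_4 = 1.5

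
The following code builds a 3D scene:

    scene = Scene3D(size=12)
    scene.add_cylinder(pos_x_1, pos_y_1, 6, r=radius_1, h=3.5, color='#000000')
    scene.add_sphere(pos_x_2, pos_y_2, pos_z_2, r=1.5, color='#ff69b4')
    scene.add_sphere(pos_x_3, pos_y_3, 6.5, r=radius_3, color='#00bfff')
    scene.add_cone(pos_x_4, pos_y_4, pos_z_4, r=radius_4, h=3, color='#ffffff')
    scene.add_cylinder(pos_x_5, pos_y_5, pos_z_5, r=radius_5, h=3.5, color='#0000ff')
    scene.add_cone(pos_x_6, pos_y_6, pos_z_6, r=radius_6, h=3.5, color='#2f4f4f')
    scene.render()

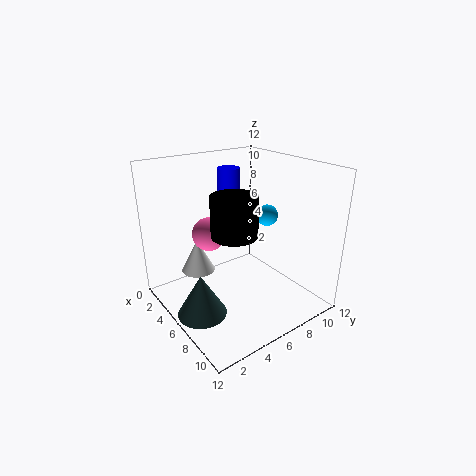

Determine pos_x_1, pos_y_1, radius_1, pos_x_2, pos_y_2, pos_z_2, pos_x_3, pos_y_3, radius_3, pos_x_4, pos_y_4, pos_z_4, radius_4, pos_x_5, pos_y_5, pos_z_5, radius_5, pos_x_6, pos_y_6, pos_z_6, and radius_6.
pos_x_1 = 5.5
pos_y_1 = 6
radius_1 = 2
pos_x_2 = 3
pos_y_2 = 5
pos_z_2 = 5.5
pos_x_3 = 4.5
pos_y_3 = 10.5
radius_3 = 1
pos_x_4 = 2.5
pos_y_4 = 4
pos_z_4 = 2
radius_4 = 1.5
pos_x_5 = 2.5
pos_y_5 = 7.5
pos_z_5 = 7.5
radius_5 = 1
pos_x_6 = 6.5
pos_y_6 = 2
pos_z_6 = 0.5
radius_6 = 2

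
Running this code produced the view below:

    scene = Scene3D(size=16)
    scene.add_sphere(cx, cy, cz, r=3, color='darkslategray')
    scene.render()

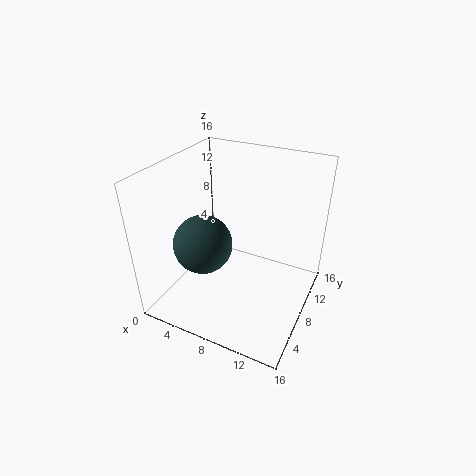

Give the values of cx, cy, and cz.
cx = 6
cy = 4
cz = 9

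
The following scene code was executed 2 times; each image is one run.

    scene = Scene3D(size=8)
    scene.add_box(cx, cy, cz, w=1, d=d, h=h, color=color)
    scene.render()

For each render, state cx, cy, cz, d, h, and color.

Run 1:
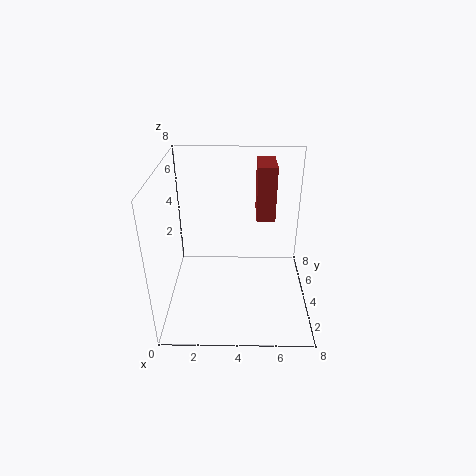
cx = 5; cy = 4; cz = 5; d = 2; h = 3; color = 'brown'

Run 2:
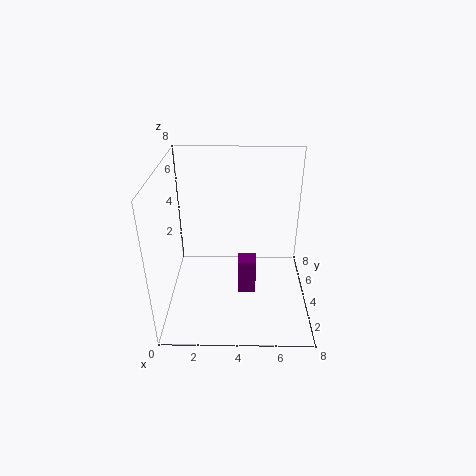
cx = 4; cy = 3; cz = 1; d = 1; h = 2; color = 'purple'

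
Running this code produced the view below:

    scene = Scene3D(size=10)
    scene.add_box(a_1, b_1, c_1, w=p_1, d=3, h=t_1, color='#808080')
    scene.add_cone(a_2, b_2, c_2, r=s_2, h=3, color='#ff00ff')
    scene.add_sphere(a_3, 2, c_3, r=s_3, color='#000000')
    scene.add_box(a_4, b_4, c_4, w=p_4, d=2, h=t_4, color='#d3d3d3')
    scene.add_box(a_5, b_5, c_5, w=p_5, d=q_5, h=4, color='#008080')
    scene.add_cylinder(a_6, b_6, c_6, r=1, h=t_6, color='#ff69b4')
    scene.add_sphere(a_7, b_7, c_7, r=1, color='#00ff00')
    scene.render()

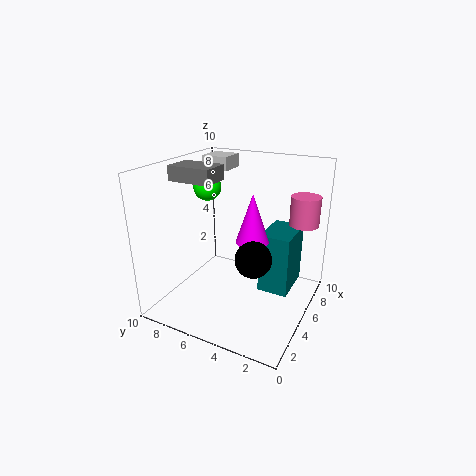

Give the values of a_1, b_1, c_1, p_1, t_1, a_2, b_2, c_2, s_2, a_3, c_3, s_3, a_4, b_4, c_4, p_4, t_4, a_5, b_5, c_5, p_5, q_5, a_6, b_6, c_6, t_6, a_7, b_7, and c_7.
a_1 = 3
b_1 = 6
c_1 = 9
p_1 = 2
t_1 = 1
a_2 = 3
b_2 = 3
c_2 = 6
s_2 = 1
a_3 = 1
c_3 = 6
s_3 = 1
a_4 = 7
b_4 = 7
c_4 = 9
p_4 = 2
t_4 = 1
a_5 = 4
b_5 = 1
c_5 = 2
p_5 = 3
q_5 = 2
a_6 = 7
b_6 = 1
c_6 = 6
t_6 = 2
a_7 = 6
b_7 = 8
c_7 = 8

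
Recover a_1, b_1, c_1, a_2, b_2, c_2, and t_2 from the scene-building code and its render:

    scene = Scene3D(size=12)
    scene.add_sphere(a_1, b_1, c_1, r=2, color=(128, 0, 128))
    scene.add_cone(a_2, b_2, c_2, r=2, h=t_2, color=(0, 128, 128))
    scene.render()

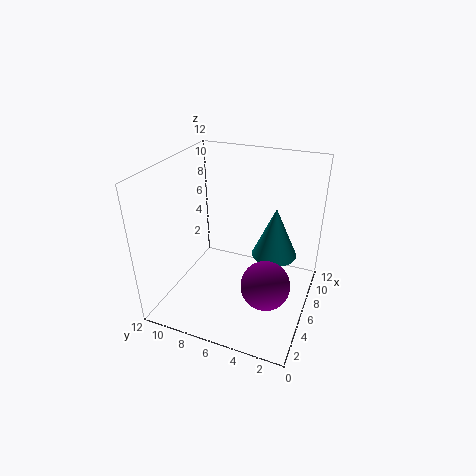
a_1 = 4.5, b_1 = 3, c_1 = 3, a_2 = 8.5, b_2 = 3.5, c_2 = 3.5, t_2 = 4.5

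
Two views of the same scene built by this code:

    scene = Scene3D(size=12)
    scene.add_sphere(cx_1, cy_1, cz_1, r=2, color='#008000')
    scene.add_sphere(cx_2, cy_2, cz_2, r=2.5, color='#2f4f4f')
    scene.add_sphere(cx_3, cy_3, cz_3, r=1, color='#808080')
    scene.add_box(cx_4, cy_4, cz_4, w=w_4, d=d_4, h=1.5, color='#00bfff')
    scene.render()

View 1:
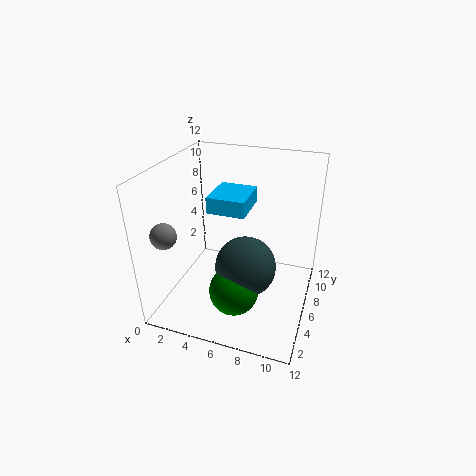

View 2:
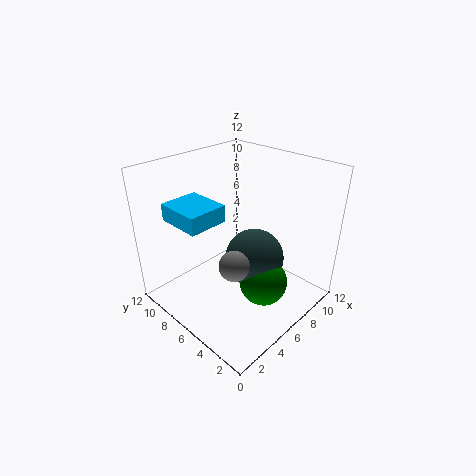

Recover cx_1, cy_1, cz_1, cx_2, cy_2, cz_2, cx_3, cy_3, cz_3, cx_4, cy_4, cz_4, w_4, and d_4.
cx_1 = 6.5, cy_1 = 3.5, cz_1 = 2.5, cx_2 = 7, cy_2 = 5, cz_2 = 4, cx_3 = 1.5, cy_3 = 2, cz_3 = 7.5, cx_4 = 2.5, cy_4 = 7.5, cz_4 = 7, w_4 = 3.5, d_4 = 4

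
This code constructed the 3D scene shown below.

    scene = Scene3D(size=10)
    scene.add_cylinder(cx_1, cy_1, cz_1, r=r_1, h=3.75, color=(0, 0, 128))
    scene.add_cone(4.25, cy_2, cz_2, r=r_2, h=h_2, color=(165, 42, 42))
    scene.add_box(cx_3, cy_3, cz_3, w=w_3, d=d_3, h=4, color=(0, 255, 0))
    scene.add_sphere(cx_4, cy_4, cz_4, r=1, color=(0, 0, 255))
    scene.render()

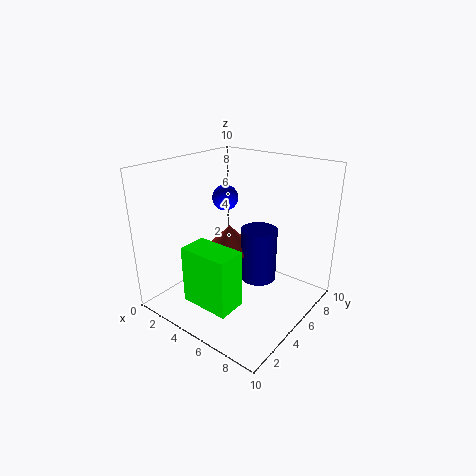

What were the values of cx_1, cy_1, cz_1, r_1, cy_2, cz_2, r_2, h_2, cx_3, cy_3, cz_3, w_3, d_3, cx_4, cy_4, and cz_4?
cx_1 = 6.25
cy_1 = 5.75
cz_1 = 2
r_1 = 1.25
cy_2 = 5
cz_2 = 4
r_2 = 1.75
h_2 = 1.75
cx_3 = 3
cy_3 = 1.5
cz_3 = 1
w_3 = 3.5
d_3 = 2
cx_4 = 2
cy_4 = 7.25
cz_4 = 6.75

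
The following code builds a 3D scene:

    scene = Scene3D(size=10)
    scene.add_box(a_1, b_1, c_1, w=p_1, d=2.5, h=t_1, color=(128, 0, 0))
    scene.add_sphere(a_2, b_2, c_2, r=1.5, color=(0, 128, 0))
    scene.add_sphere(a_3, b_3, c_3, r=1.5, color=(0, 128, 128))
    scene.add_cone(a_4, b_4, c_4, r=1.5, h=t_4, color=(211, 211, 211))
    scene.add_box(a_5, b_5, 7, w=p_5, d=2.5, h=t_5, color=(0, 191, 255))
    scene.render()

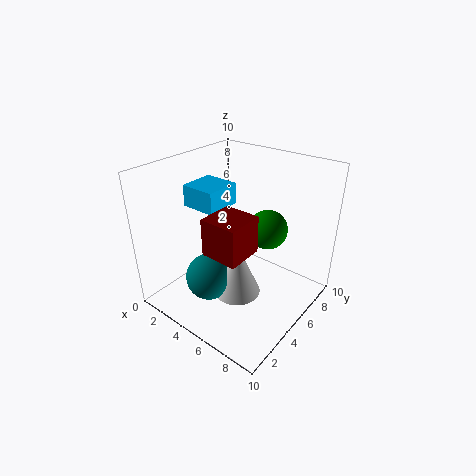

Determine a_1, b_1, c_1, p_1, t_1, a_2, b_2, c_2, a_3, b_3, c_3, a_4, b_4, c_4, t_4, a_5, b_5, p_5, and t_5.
a_1 = 4.5; b_1 = 2; c_1 = 5; p_1 = 2.5; t_1 = 2.5; a_2 = 5.5; b_2 = 8; c_2 = 4.5; a_3 = 5; b_3 = 2; c_3 = 3.5; a_4 = 6.5; b_4 = 3; c_4 = 2.5; t_4 = 3.5; a_5 = 1.5; b_5 = 3.5; p_5 = 2.5; t_5 = 1.5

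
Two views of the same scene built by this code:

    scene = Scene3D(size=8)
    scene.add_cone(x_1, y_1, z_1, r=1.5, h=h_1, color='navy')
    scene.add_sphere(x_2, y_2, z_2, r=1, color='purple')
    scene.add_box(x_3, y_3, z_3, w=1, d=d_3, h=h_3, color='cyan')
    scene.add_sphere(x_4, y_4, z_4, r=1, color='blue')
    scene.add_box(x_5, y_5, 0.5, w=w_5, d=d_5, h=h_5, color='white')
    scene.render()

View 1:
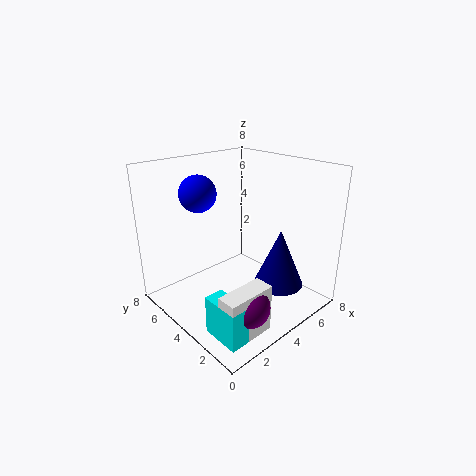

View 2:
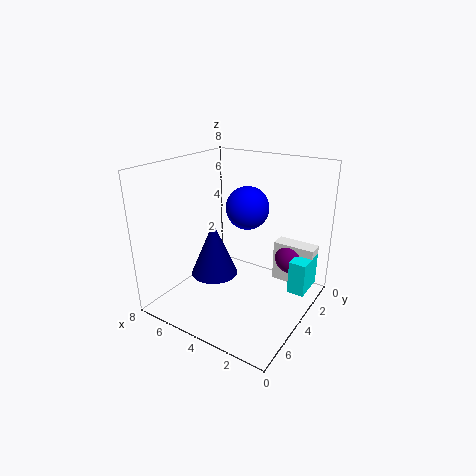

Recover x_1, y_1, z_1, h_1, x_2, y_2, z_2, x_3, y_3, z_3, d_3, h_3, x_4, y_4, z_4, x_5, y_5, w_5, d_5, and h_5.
x_1 = 6.5
y_1 = 3
z_1 = 0.5
h_1 = 3.5
x_2 = 2
y_2 = 1
z_2 = 2
x_3 = 0.5
y_3 = 0.5
z_3 = 0.5
d_3 = 2
h_3 = 2
x_4 = 2.5
y_4 = 5.5
z_4 = 6.5
x_5 = 0.5
y_5 = 0.5
w_5 = 2.5
d_5 = 1
h_5 = 2.5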